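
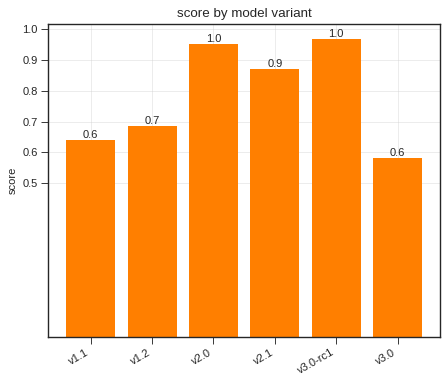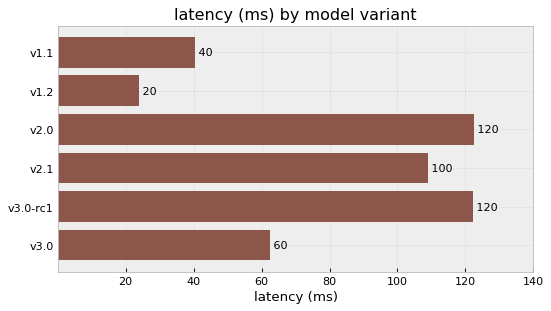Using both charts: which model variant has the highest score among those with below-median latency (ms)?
v1.2

Chart 2 median latency (ms) ≈ 80; below-median model variants: v1.1, v1.2, v3.0. Among those, v1.2 has the highest score (≈ 0.7).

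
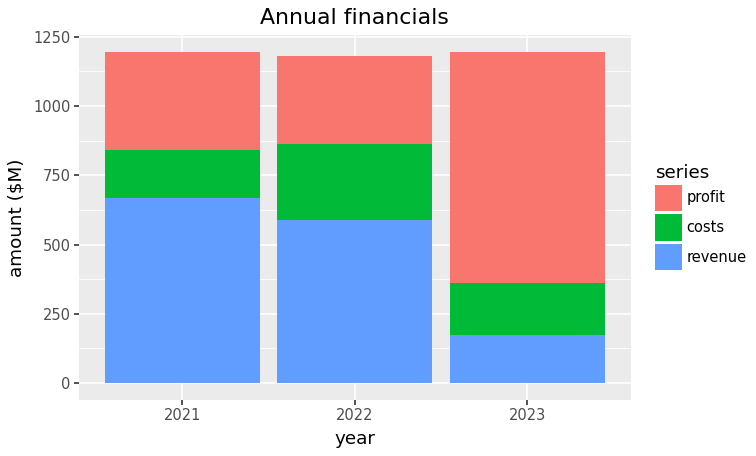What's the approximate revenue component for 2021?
revenue top ≈ 700, bottom ≈ 0; segment ≈ 700.

≈ 700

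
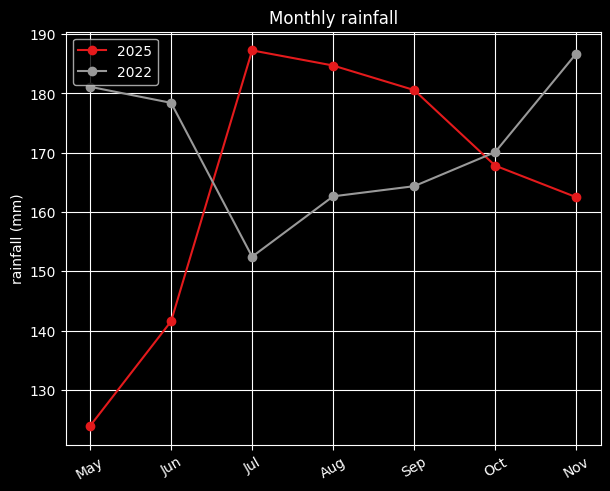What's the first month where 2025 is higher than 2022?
Jun: 2025 ≈ 140 vs 2022 ≈ 180 (not yet); Jul: 2025 ≈ 190 vs 2022 ≈ 150 (first crossover).

Jul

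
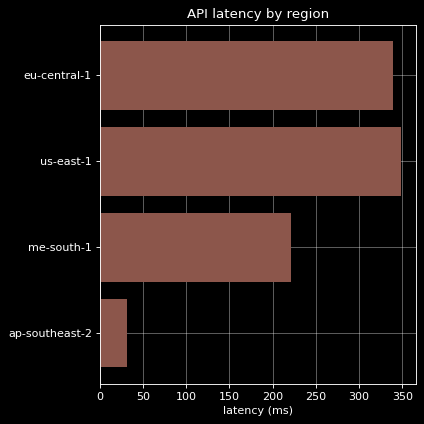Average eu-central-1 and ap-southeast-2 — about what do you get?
(350 + 50) / 2 ≈ 200.

≈ 200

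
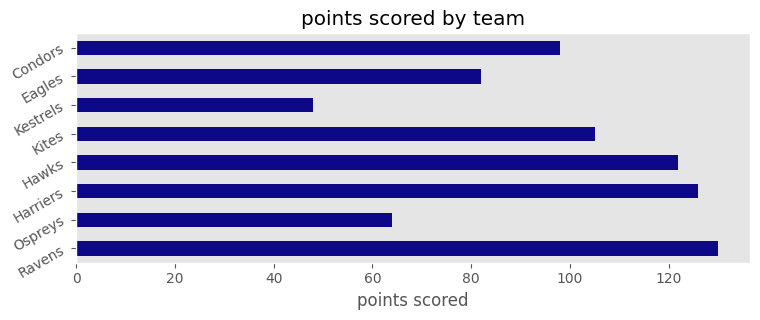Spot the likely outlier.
Kestrels ≈ 40; the rest sit between ≈ 60 and ≈ 120.

Kestrels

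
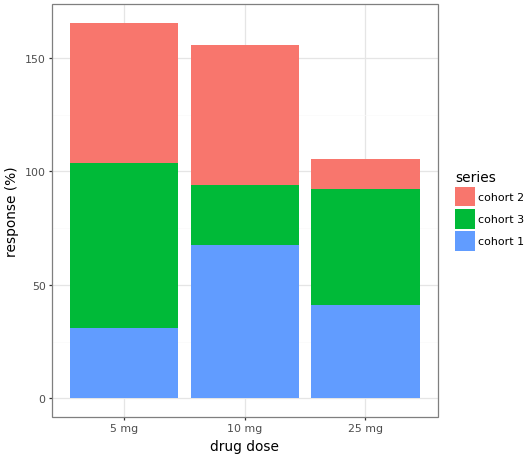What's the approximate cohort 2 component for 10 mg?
cohort 2 top ≈ 160, bottom ≈ 100; segment ≈ 60.

≈ 60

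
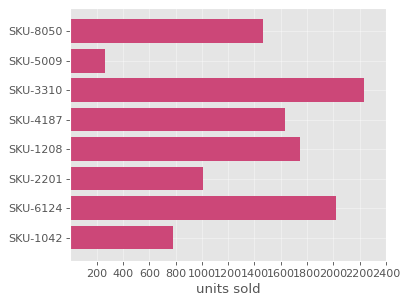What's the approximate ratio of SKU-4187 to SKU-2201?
≈ 1.6×

SKU-4187 ≈ 1600, SKU-2201 ≈ 1000; 1600/1000 ≈ 1.6.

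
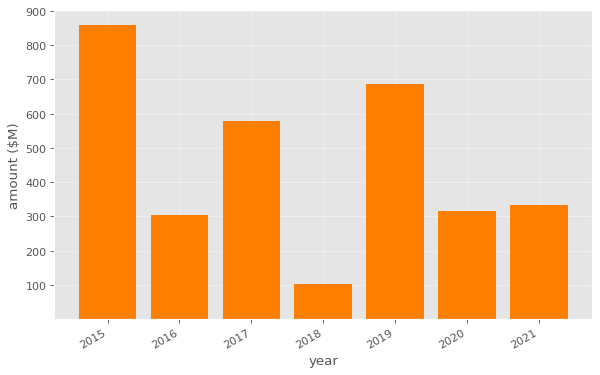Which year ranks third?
Top 4: 2015 ≈ 900, 2019 ≈ 700, 2017 ≈ 600, 2021 ≈ 300.

2017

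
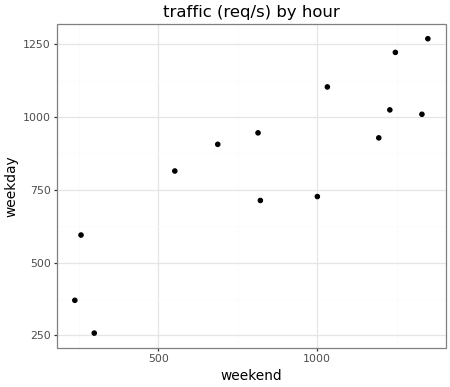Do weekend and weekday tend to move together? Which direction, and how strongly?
Points are positively correlated; strong (|r| ≈ 0.9).

positive, strong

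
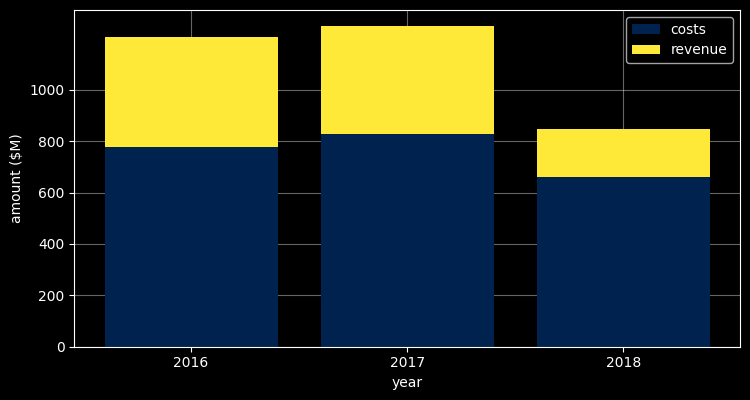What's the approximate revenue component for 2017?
≈ 400

revenue top ≈ 1200, bottom ≈ 800; segment ≈ 400.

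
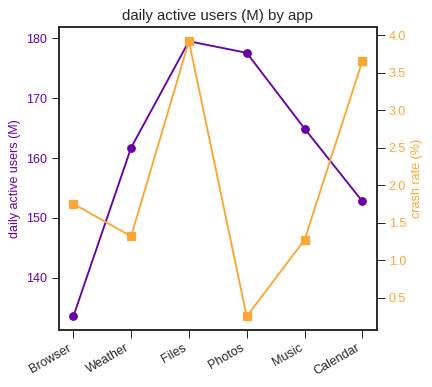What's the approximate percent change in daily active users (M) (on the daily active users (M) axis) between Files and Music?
≈ -8.3%

Files ≈ 180, Music ≈ 165; (165 − 180) / 180 ≈ -8.3%.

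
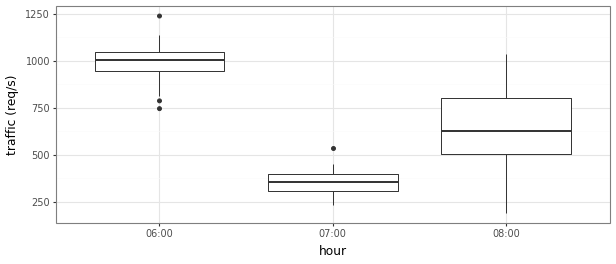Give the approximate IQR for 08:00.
≈ 300

Q3 ≈ 800, Q1 ≈ 500; IQR ≈ 300.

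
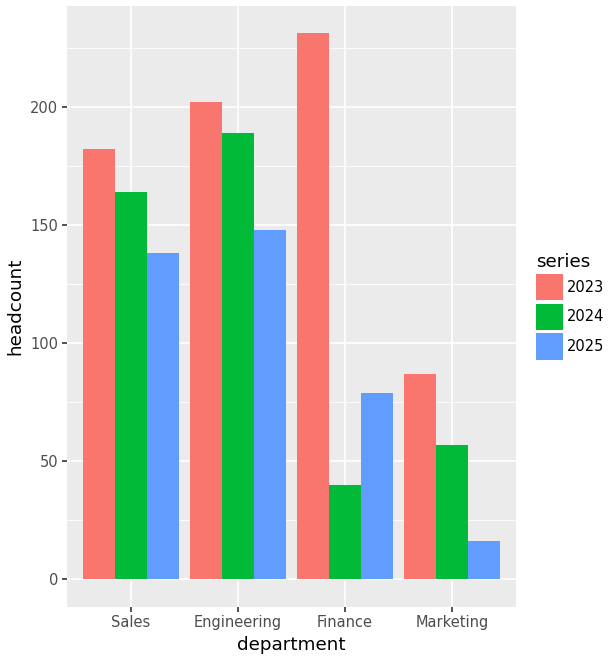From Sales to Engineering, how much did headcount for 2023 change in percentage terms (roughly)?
≈ +11.1%

Sales ≈ 180, Engineering ≈ 200; (200 − 180) / 180 ≈ +11.1%.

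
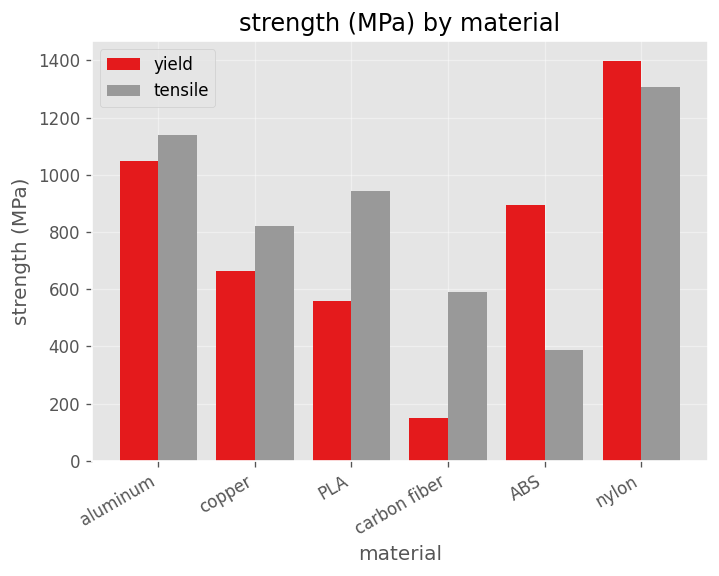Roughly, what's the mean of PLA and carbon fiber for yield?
≈ 400

(600 + 200) / 2 ≈ 400.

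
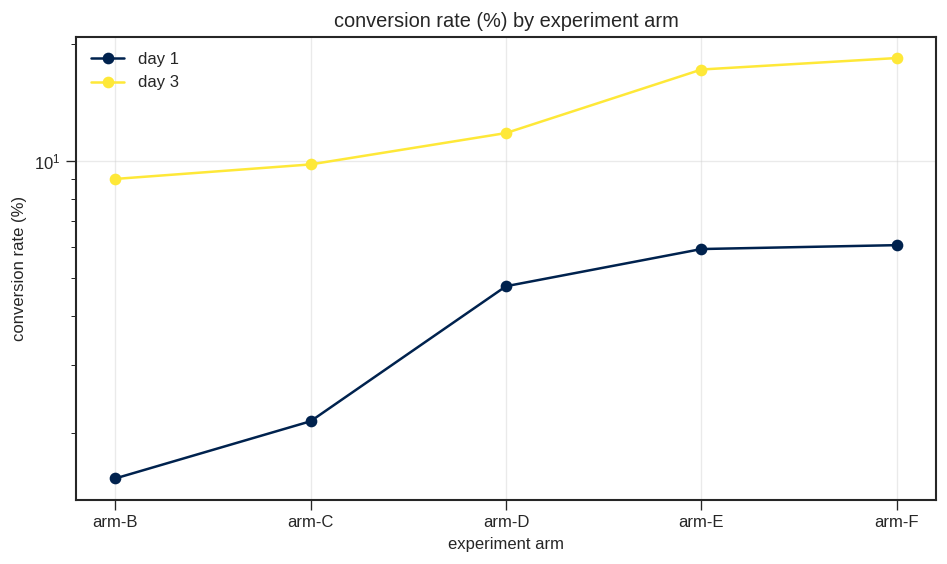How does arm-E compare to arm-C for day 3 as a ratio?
arm-E ≈ 18, arm-C ≈ 10; 18/10 ≈ 1.8.

≈ 1.8×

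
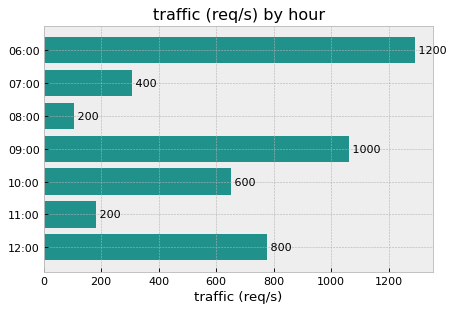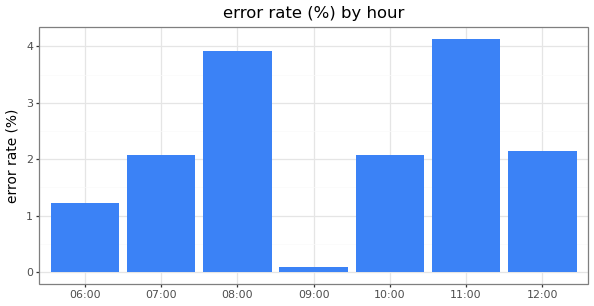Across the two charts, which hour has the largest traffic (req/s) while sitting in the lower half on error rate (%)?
06:00

Chart 2 median error rate (%) ≈ 2; below-median hours: 06:00, 07:00, 09:00. Among those, 06:00 has the highest traffic (req/s) (≈ 1200).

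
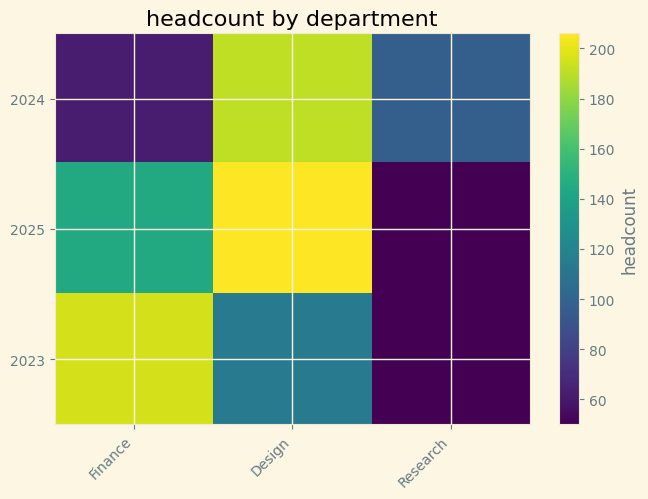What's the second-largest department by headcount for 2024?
Research

Top 3 for 2024: Design ≈ 200, Research ≈ 100, Finance ≈ 60.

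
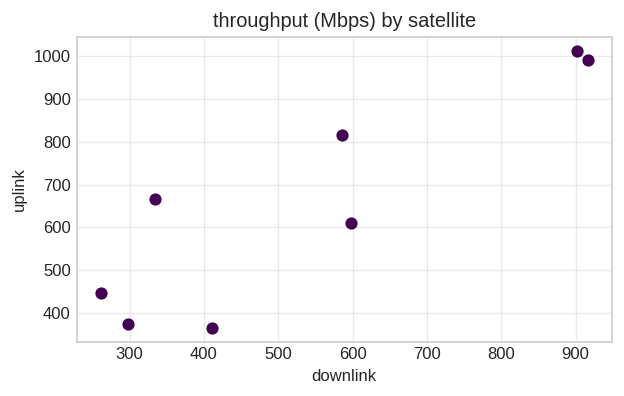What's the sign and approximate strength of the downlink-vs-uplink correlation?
Points are positively correlated; strong (|r| ≈ 0.9).

positive, strong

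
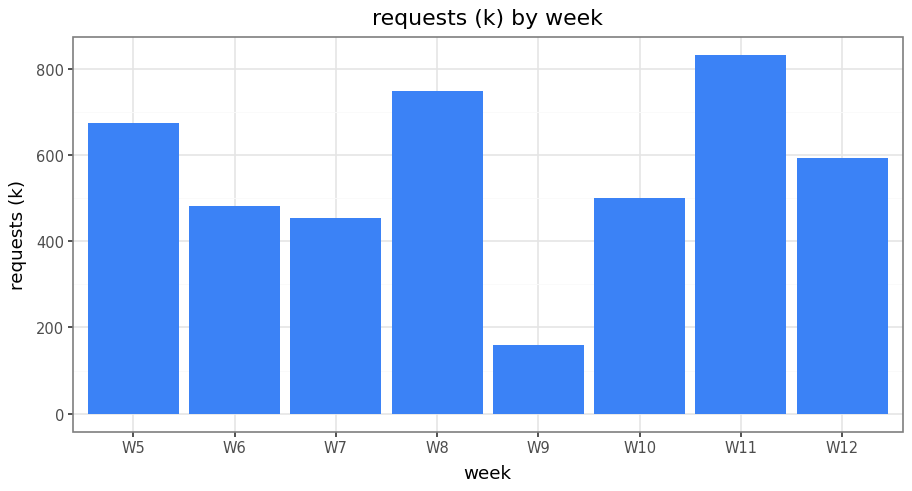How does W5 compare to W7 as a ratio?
≈ 1.4×

W5 ≈ 700, W7 ≈ 500; 700/500 ≈ 1.4.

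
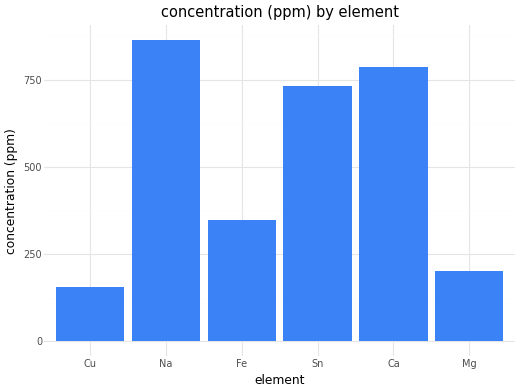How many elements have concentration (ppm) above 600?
Above 600: Na, Sn, Ca.

3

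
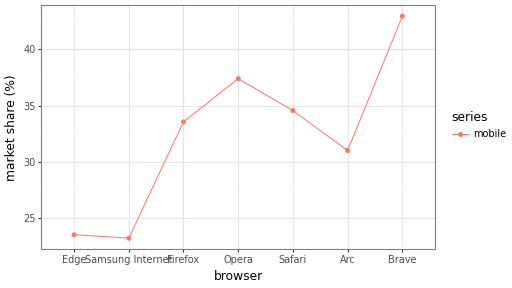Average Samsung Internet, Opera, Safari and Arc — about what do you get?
≈ 32

(24 + 38 + 34 + 32) / 4 ≈ 32.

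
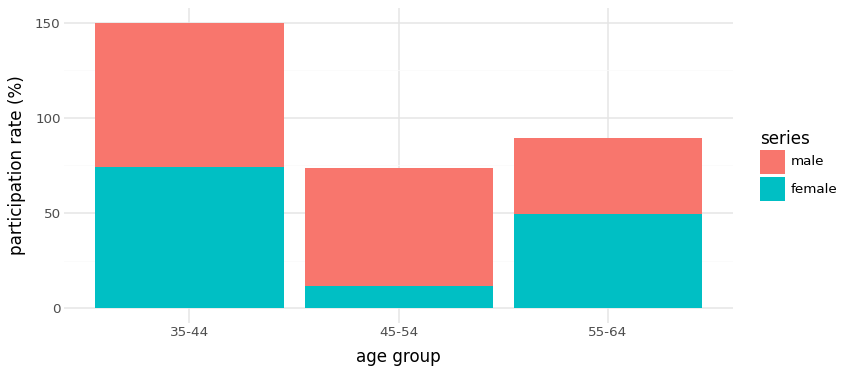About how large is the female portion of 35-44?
≈ 80

female top ≈ 80, bottom ≈ 0; segment ≈ 80.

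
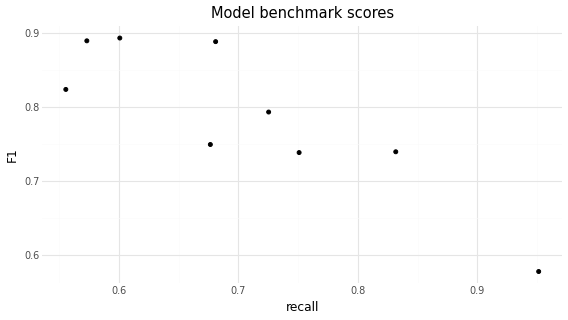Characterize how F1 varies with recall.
negative, strong

Points are negatively correlated; strong (|r| ≈ 0.9).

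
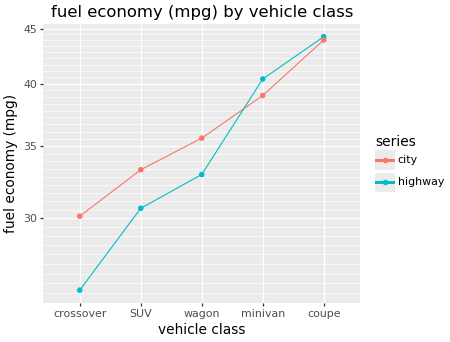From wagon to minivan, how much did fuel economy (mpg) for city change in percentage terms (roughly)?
≈ +11.1%

wagon ≈ 36, minivan ≈ 40; (40 − 36) / 36 ≈ +11.1%.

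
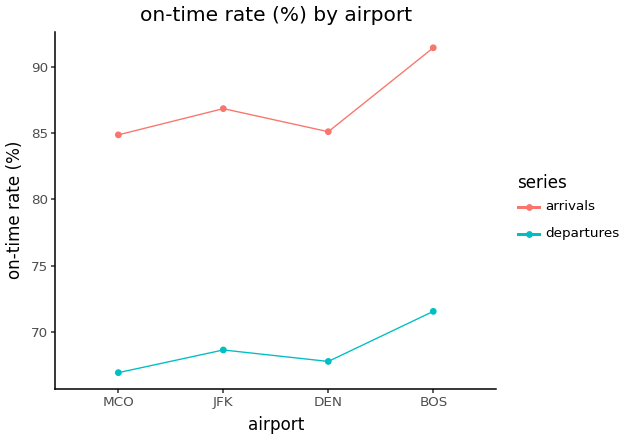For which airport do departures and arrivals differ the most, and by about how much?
BOS: departures ≈ 70, arrivals ≈ 90 → gap ≈ 20. Next-largest (JFK) is only ≈ 15.

BOS, ≈ 20 %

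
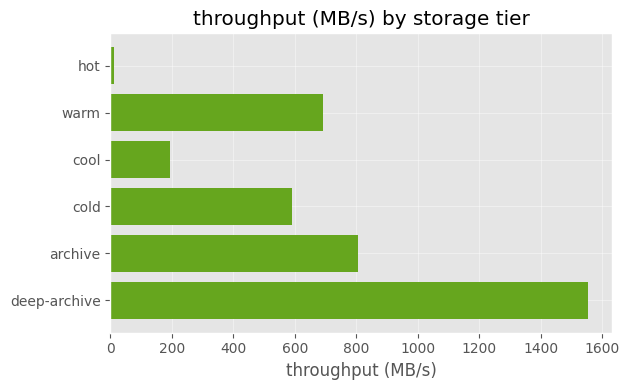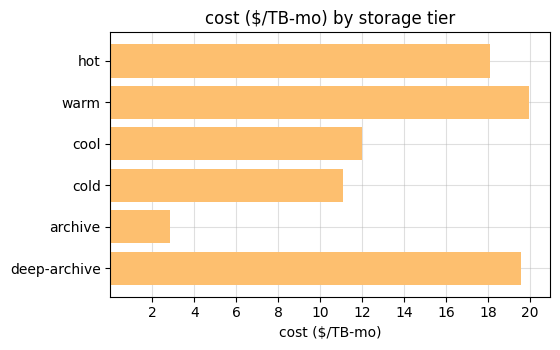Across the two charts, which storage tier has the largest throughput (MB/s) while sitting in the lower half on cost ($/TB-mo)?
archive

Chart 2 median cost ($/TB-mo) ≈ 16; below-median storage tiers: cool, cold, archive. Among those, archive has the highest throughput (MB/s) (≈ 800).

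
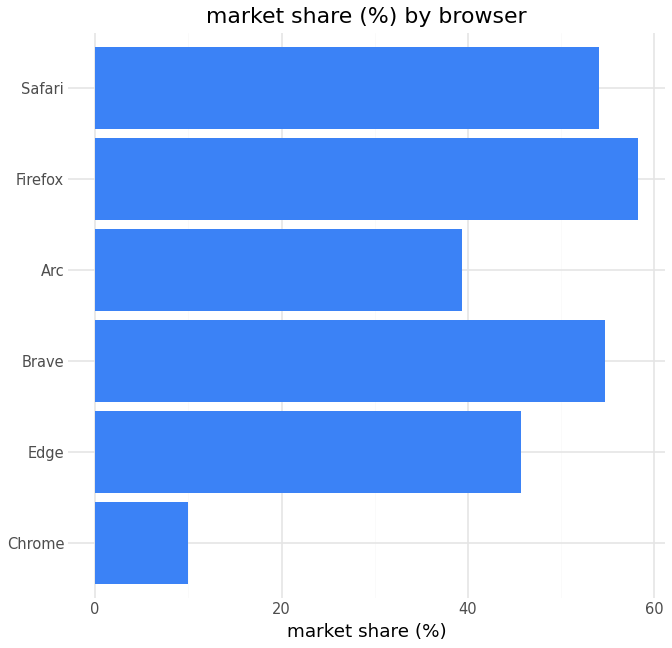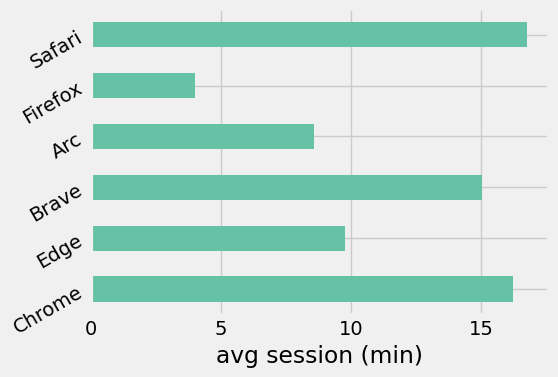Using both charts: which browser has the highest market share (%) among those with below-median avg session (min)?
Chart 2 median avg session (min) ≈ 12; below-median browsers: Edge, Arc, Firefox. Among those, Firefox has the highest market share (%) (≈ 60).

Firefox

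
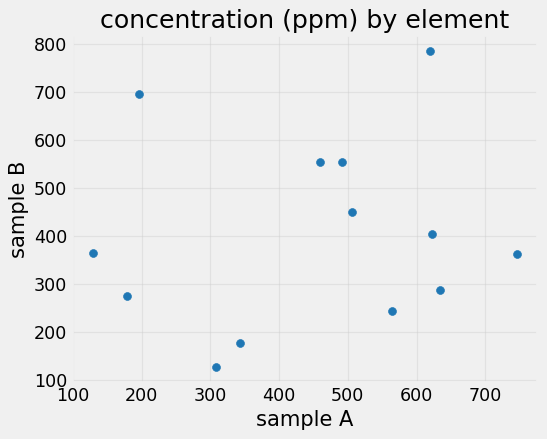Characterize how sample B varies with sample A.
Points are roughly uncorrelated; weak (|r| ≈ 0.1).

no clear correlation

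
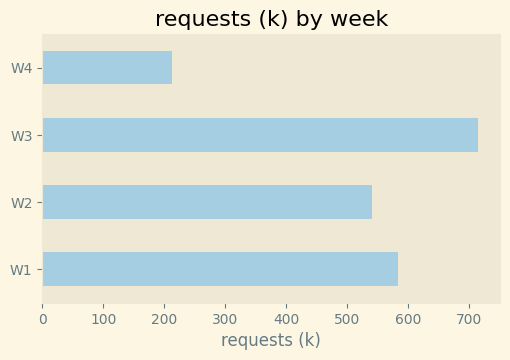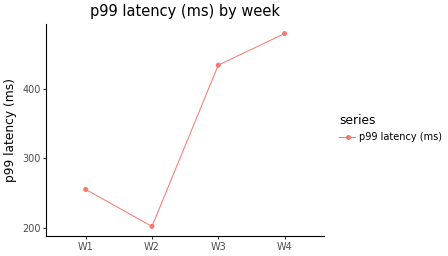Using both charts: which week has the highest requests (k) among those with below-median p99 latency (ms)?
W1

Chart 2 median p99 latency (ms) ≈ 350; below-median weeks: W1, W2. Among those, W1 has the highest requests (k) (≈ 600).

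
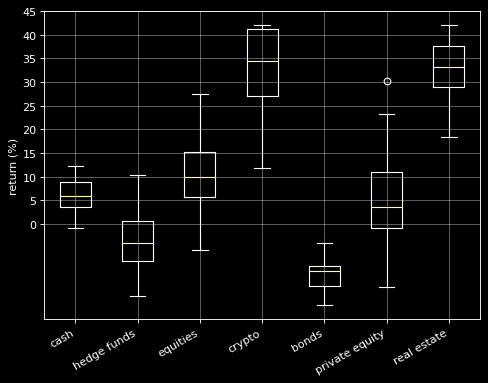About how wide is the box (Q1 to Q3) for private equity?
Q3 ≈ 10, Q1 ≈ 0; IQR ≈ 10.

≈ 10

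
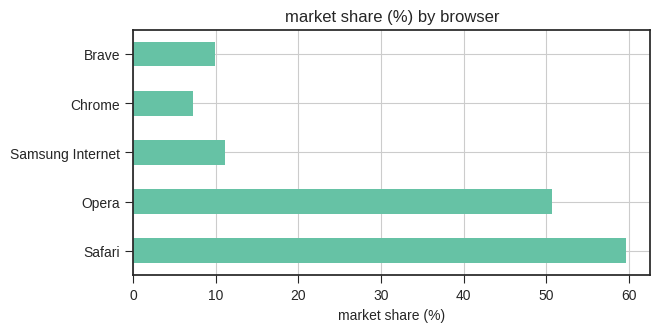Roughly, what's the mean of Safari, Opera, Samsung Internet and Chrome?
(60 + 50 + 10 + 5) / 4 ≈ 31.

≈ 31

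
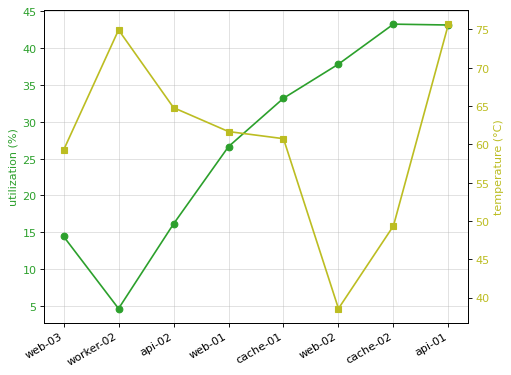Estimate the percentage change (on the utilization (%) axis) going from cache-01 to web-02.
≈ +14.3%

cache-01 ≈ 35, web-02 ≈ 40; (40 − 35) / 35 ≈ +14.3%.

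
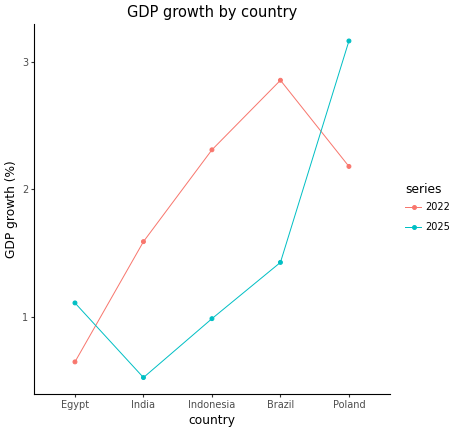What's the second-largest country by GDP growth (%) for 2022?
Indonesia

Top 3 for 2022: Brazil ≈ 3.0, Indonesia ≈ 2.5, Poland ≈ 2.0.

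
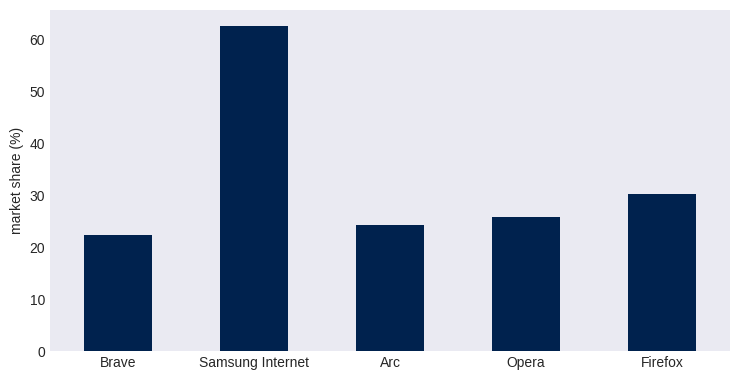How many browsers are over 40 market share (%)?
Above 40: Samsung Internet.

1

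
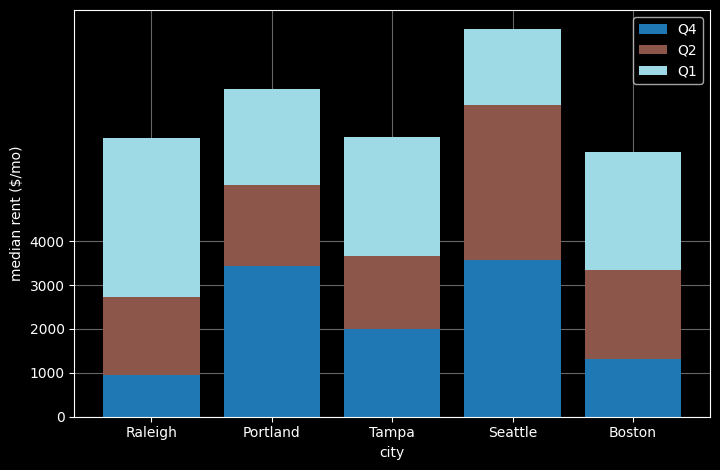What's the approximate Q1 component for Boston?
Q1 top ≈ 6000, bottom ≈ 3000; segment ≈ 3000.

≈ 3000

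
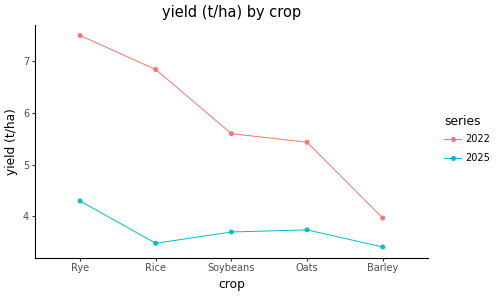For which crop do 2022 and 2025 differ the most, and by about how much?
Rice: 2022 ≈ 7.0, 2025 ≈ 3.5 → gap ≈ 3.5. Next-largest (Rye) is only ≈ 3.0.

Rice, ≈ 3.5 t/ha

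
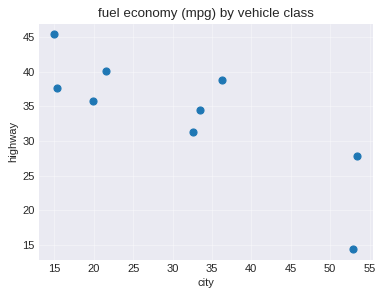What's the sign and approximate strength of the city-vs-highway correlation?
negative, strong

Points are negatively correlated; strong (|r| ≈ 0.8).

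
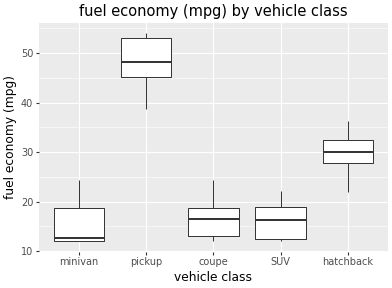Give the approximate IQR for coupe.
Q3 ≈ 20, Q1 ≈ 15; IQR ≈ 5.

≈ 5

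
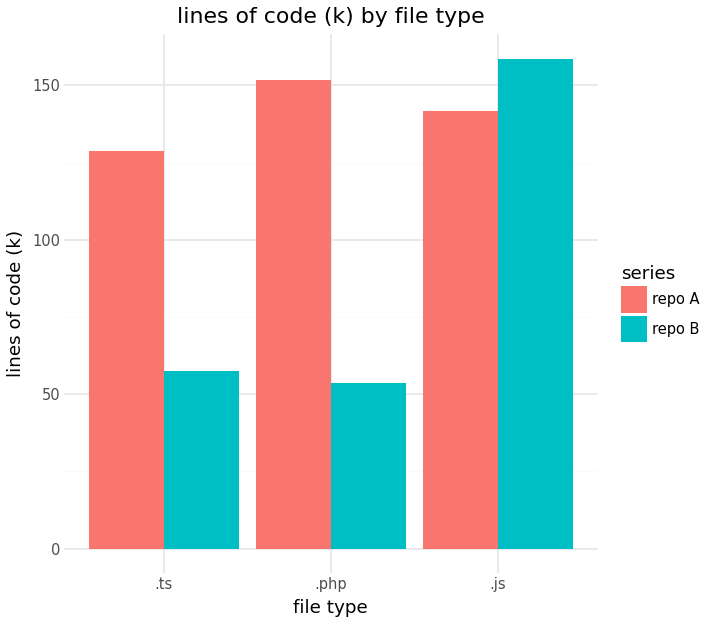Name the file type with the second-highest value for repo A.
.js

Top 3 for repo A: .php ≈ 160, .js ≈ 140, .ts ≈ 120.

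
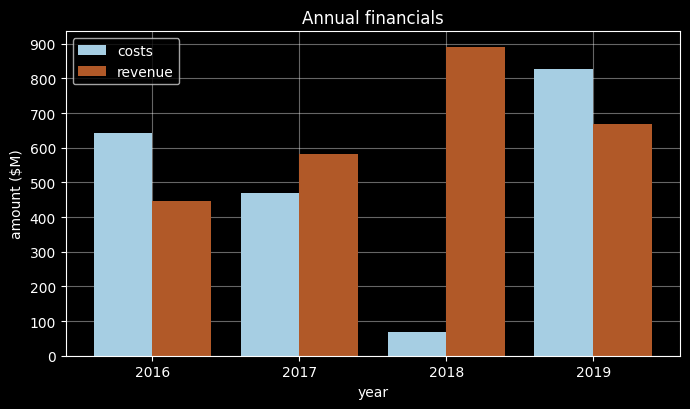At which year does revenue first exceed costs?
2016: revenue ≈ 400 vs costs ≈ 600 (not yet); 2017: revenue ≈ 600 vs costs ≈ 500 (first crossover).

2017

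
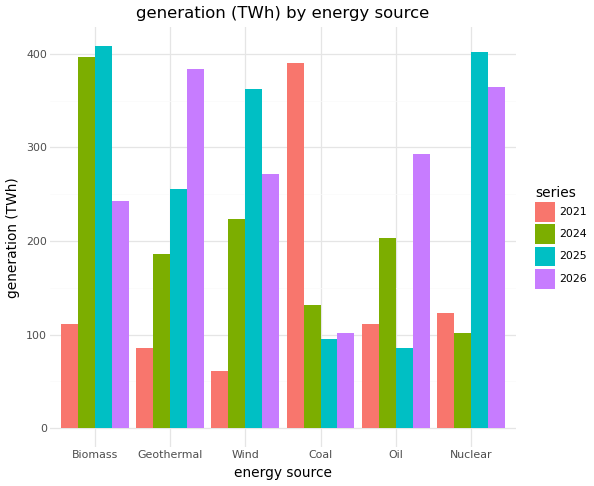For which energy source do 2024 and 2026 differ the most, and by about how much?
Nuclear: 2024 ≈ 100, 2026 ≈ 350 → gap ≈ 250. Next-largest (Geothermal) is only ≈ 200.

Nuclear, ≈ 250 TWh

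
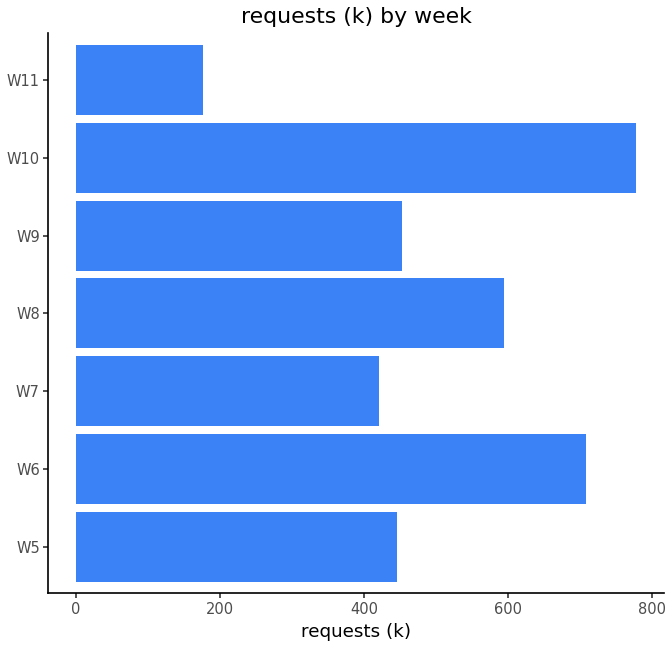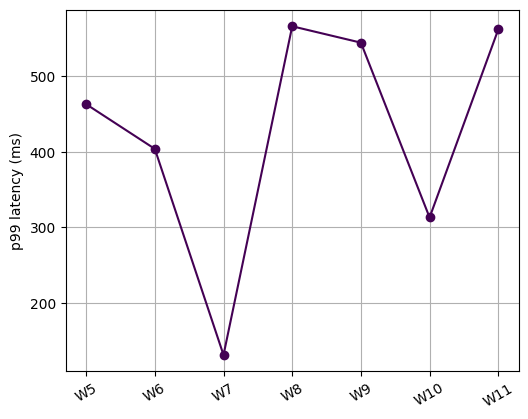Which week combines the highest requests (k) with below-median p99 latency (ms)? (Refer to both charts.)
Chart 2 median p99 latency (ms) ≈ 500; below-median weeks: W6, W7, W10. Among those, W10 has the highest requests (k) (≈ 800).

W10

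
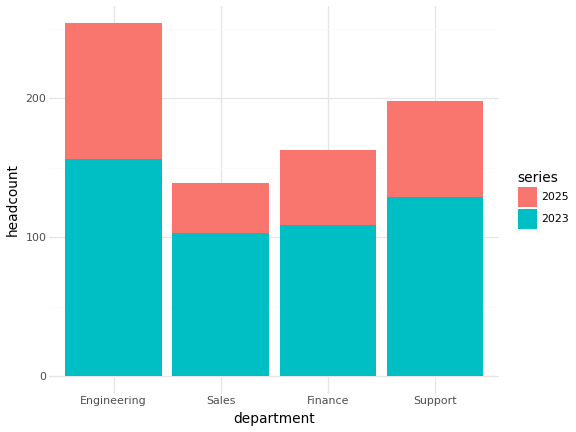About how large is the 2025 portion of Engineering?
≈ 100

2025 top ≈ 250, bottom ≈ 150; segment ≈ 100.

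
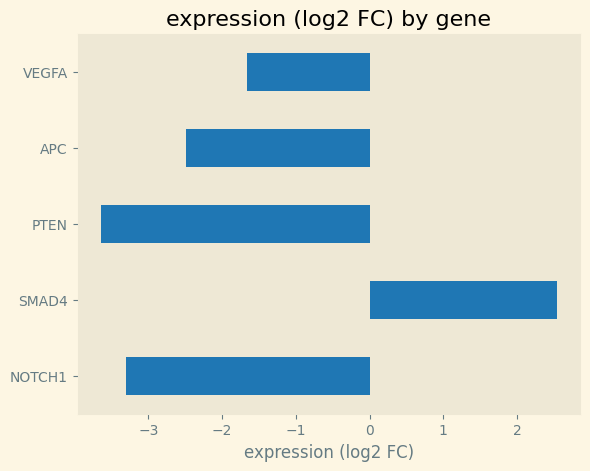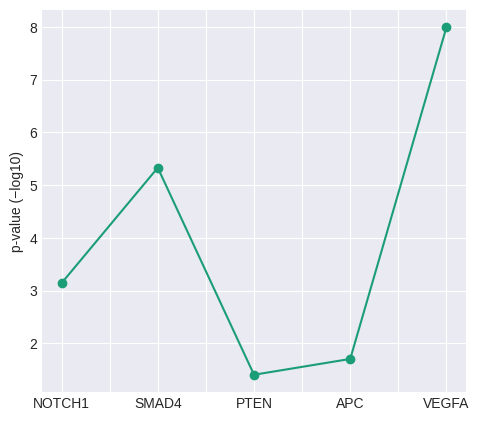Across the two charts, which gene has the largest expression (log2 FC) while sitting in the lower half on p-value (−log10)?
APC

Chart 2 median p-value (−log10) ≈ 3; below-median genes: PTEN, APC. Among those, APC has the highest expression (log2 FC) (≈ -2.5).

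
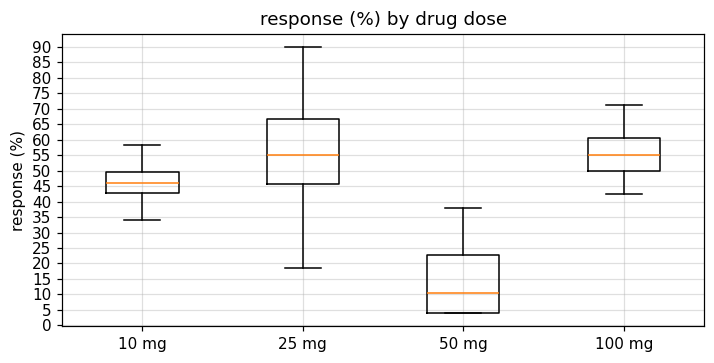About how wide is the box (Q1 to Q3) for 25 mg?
Q3 ≈ 65, Q1 ≈ 45; IQR ≈ 20.

≈ 20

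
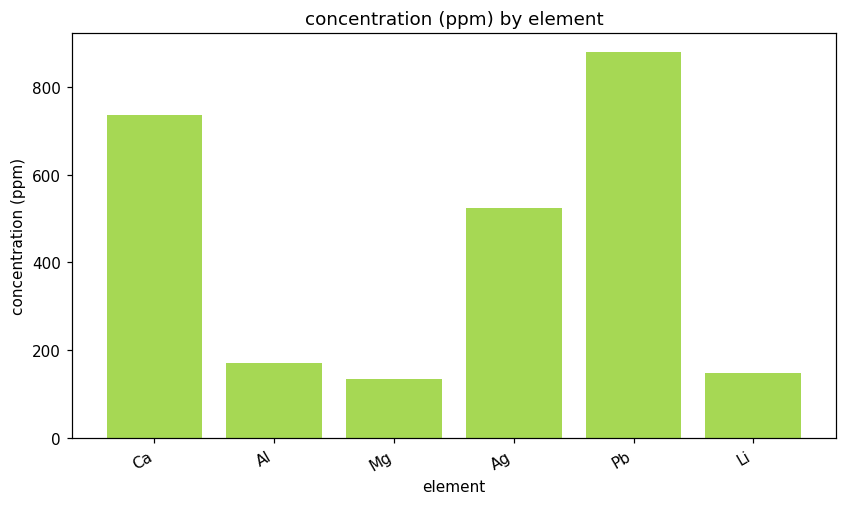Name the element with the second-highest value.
Ca

Top 3: Pb ≈ 900, Ca ≈ 700, Ag ≈ 500.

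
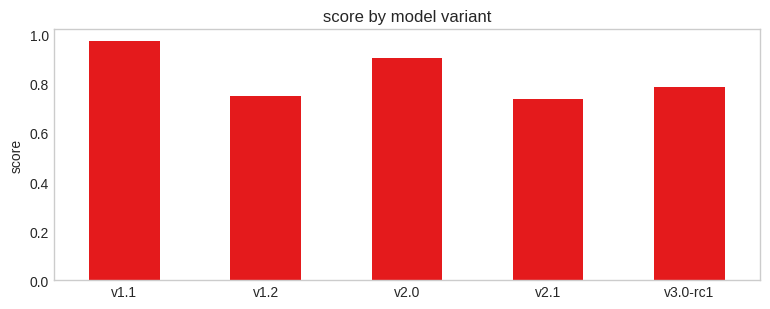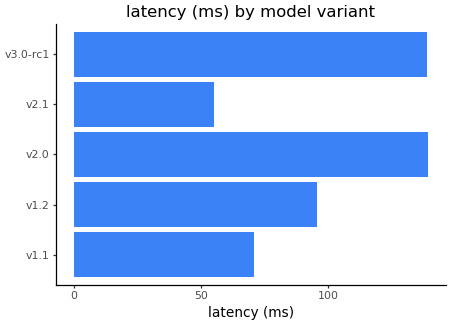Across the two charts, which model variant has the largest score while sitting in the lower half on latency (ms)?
v1.1

Chart 2 median latency (ms) ≈ 100; below-median model variants: v1.1, v2.1. Among those, v1.1 has the highest score (≈ 1).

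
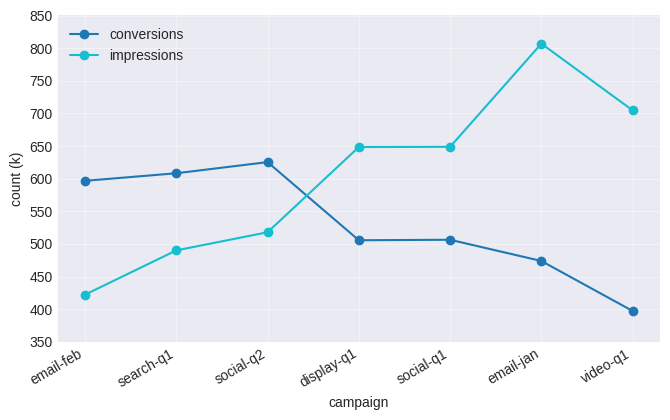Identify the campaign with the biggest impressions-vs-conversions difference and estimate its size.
email-jan, ≈ 350 k

email-jan: impressions ≈ 800, conversions ≈ 450 → gap ≈ 350. Next-largest (video-q1) is only ≈ 300.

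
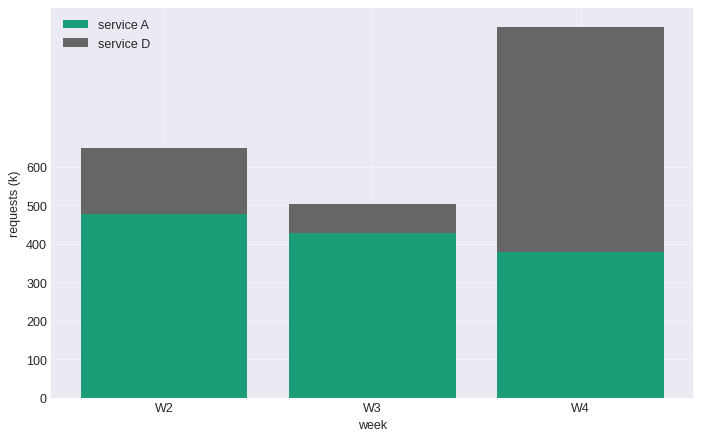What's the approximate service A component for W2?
≈ 500

service A top ≈ 500, bottom ≈ 0; segment ≈ 500.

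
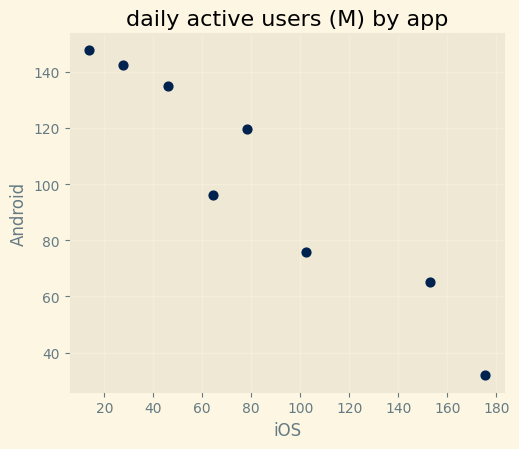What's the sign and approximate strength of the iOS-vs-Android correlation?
negative, strong

Points are negatively correlated; strong (|r| ≈ 1.0).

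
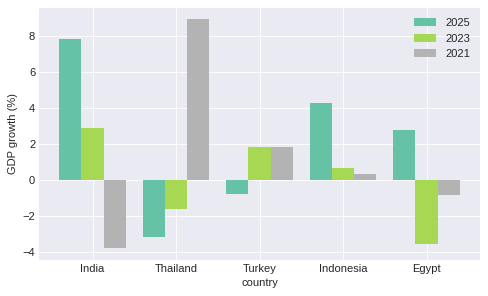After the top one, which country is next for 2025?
Top 3 for 2025: India ≈ 8, Indonesia ≈ 4, Egypt ≈ 2.

Indonesia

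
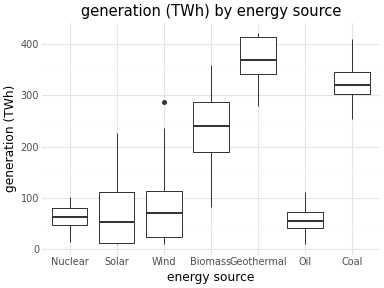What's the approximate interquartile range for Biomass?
Q3 ≈ 300, Q1 ≈ 200; IQR ≈ 100.

≈ 100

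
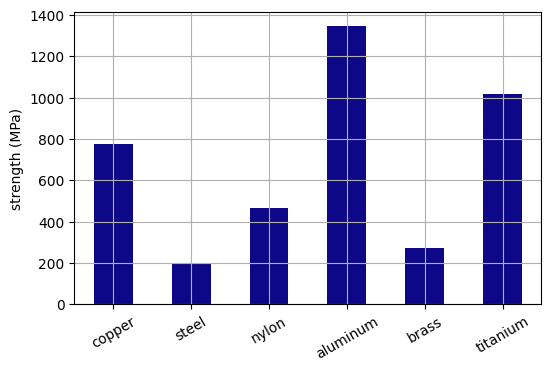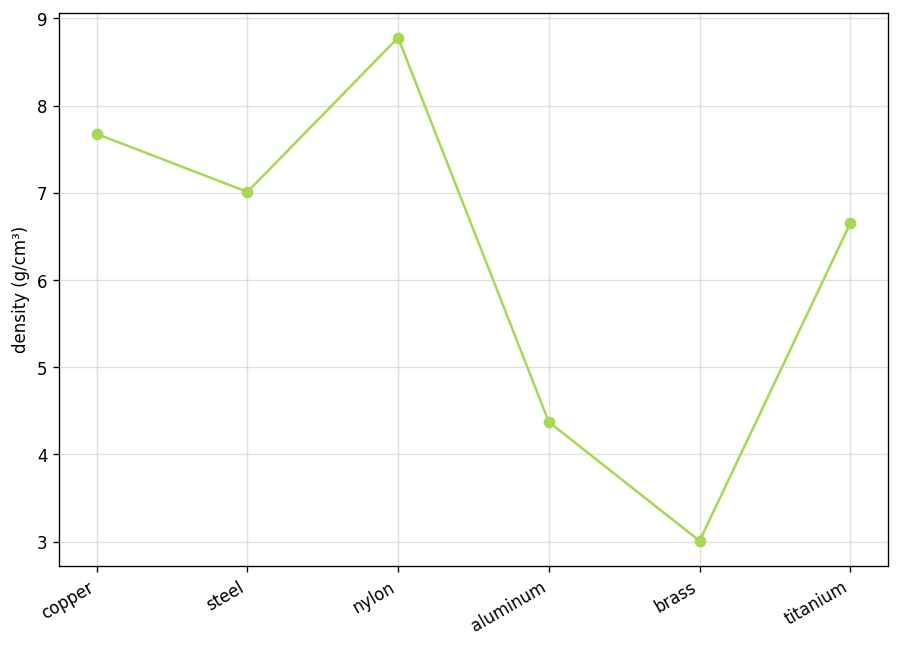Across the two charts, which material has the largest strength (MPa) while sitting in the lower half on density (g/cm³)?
Chart 2 median density (g/cm³) ≈ 7; below-median materials: aluminum, brass, titanium. Among those, aluminum has the highest strength (MPa) (≈ 1400).

aluminum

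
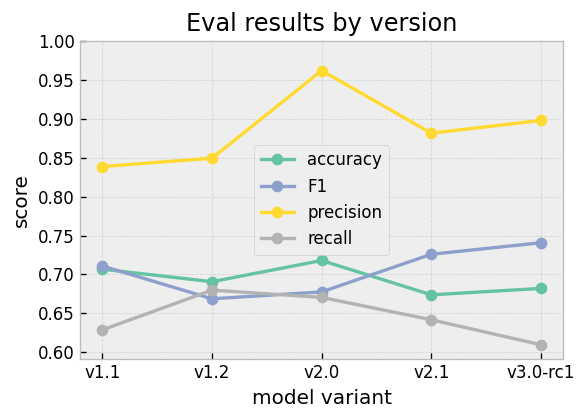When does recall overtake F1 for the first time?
v1.1: recall ≈ 0.65 vs F1 ≈ 0.70 (not yet); v1.2: recall ≈ 0.70 vs F1 ≈ 0.65 (first crossover).

v1.2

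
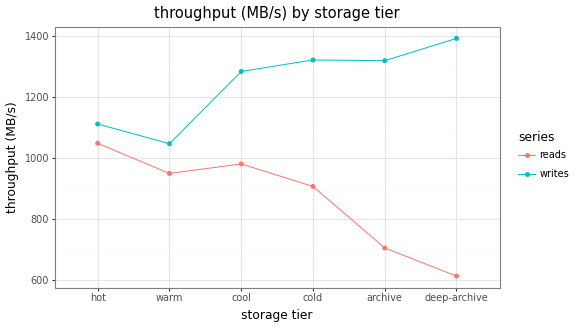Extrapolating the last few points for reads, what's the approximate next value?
Last three: 900, 700, 600 → slope ≈ -150/step → next ≈ 450.

≈ 450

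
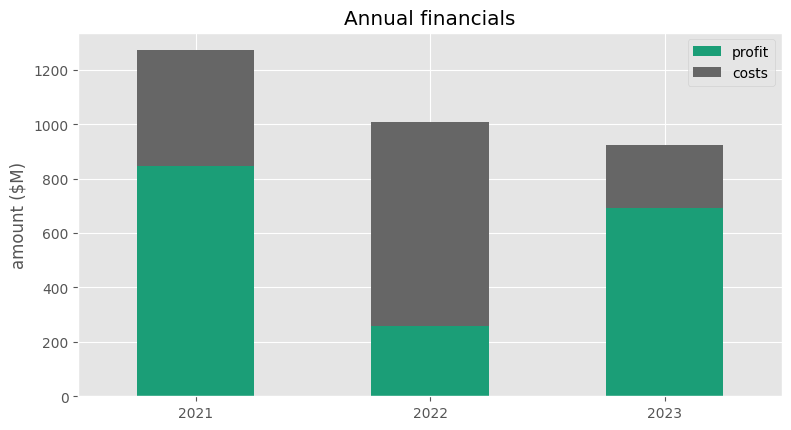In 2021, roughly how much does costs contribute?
costs top ≈ 1200, bottom ≈ 800; segment ≈ 400.

≈ 400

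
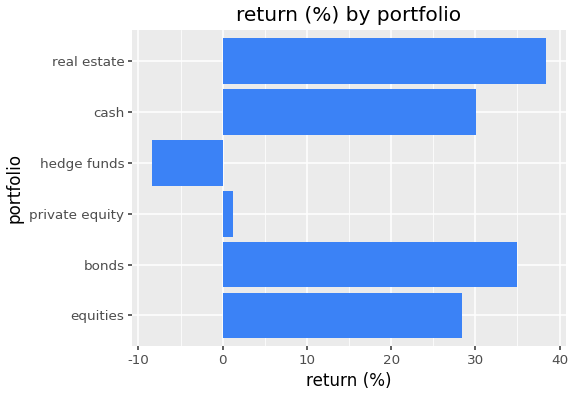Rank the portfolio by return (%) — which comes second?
bonds

Top 3: real estate ≈ 40, bonds ≈ 35, cash ≈ 30.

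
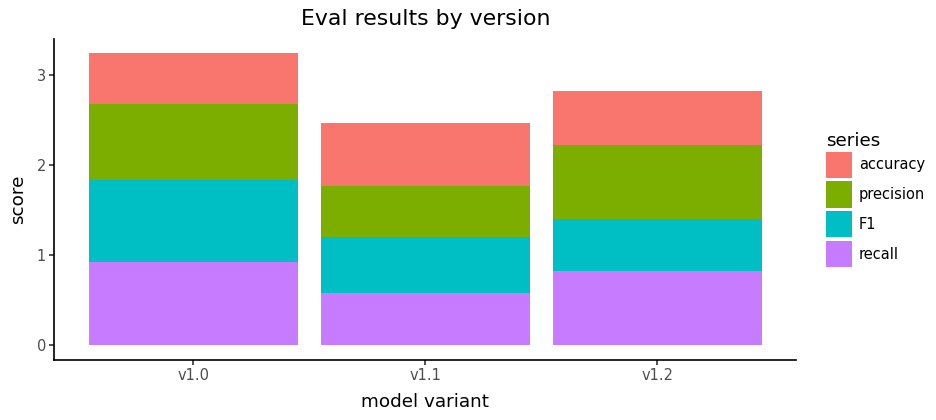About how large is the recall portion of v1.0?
recall top ≈ 1.0, bottom ≈ 0.0; segment ≈ 1.0.

≈ 1.0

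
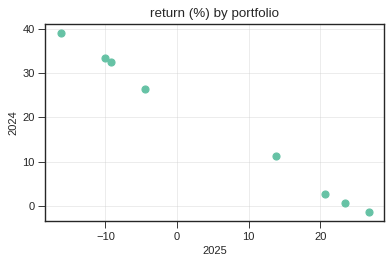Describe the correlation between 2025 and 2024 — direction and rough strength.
negative, strong

Points are negatively correlated; strong (|r| ≈ 1.0).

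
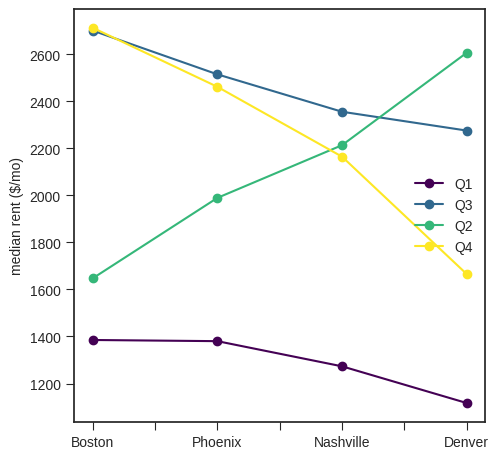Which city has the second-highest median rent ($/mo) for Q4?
Top 3 for Q4: Boston ≈ 2800, Phoenix ≈ 2400, Nashville ≈ 2200.

Phoenix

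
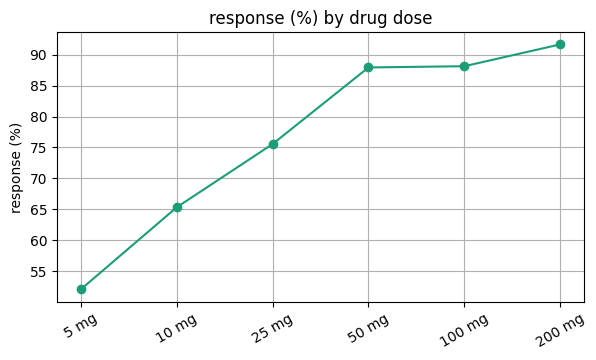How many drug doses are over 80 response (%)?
3

Above 80: 50 mg, 100 mg, 200 mg.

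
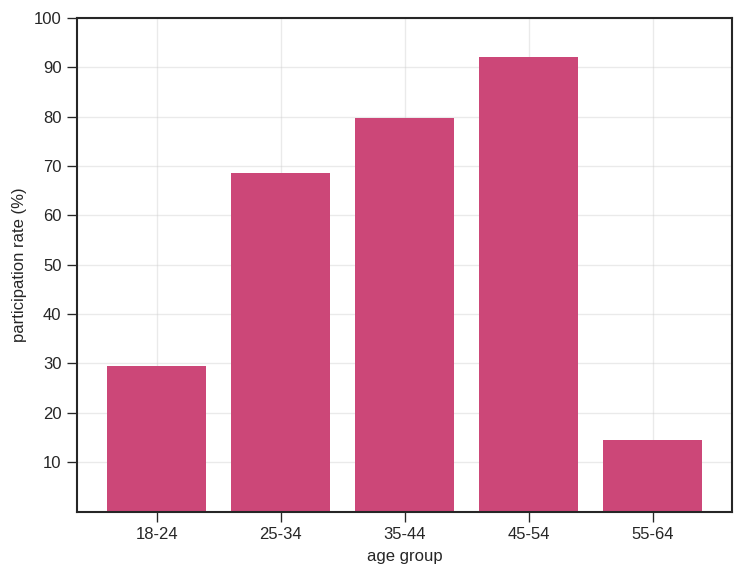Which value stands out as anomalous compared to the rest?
55-64

55-64 ≈ 10; the rest sit between ≈ 30 and ≈ 90.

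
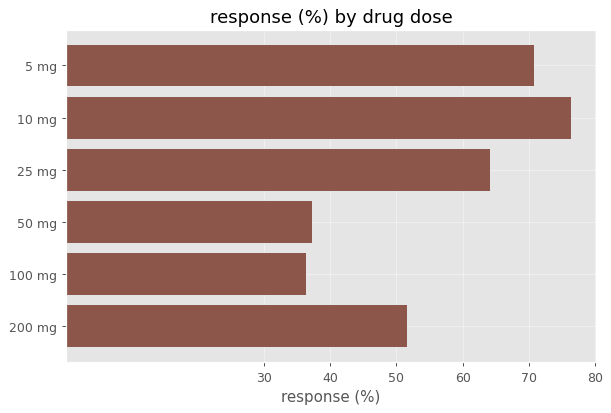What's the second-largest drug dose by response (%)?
5 mg

Top 3: 10 mg ≈ 80, 5 mg ≈ 70, 25 mg ≈ 60.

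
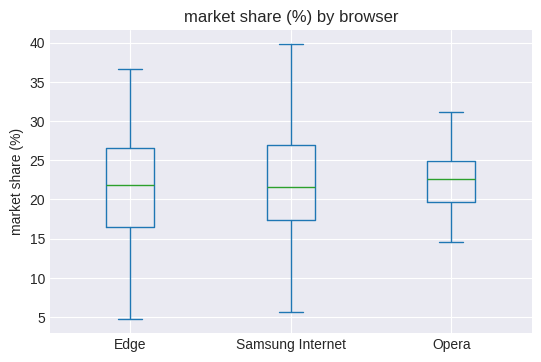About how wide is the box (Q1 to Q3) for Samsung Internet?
≈ 9.5

Q3 ≈ 27.0, Q1 ≈ 17.5; IQR ≈ 9.5.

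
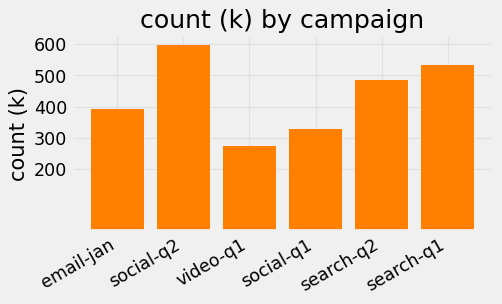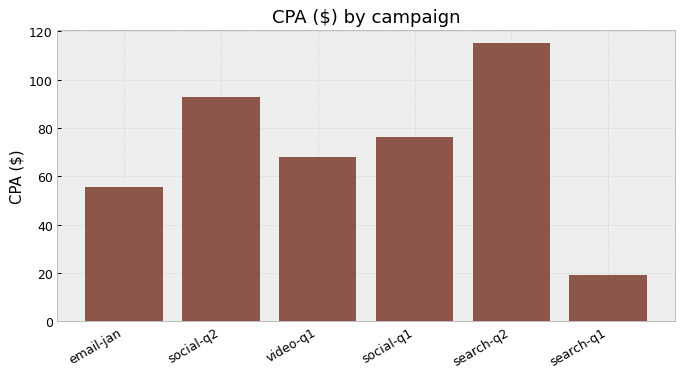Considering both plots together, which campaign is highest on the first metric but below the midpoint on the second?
search-q1

Chart 2 median CPA ($) ≈ 80; below-median campaigns: email-jan, video-q1, search-q1. Among those, search-q1 has the highest count (k) (≈ 500).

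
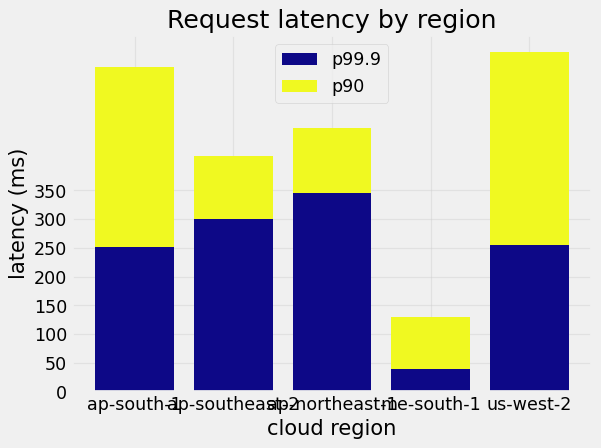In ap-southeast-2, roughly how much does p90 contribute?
p90 top ≈ 400, bottom ≈ 300; segment ≈ 100.

≈ 100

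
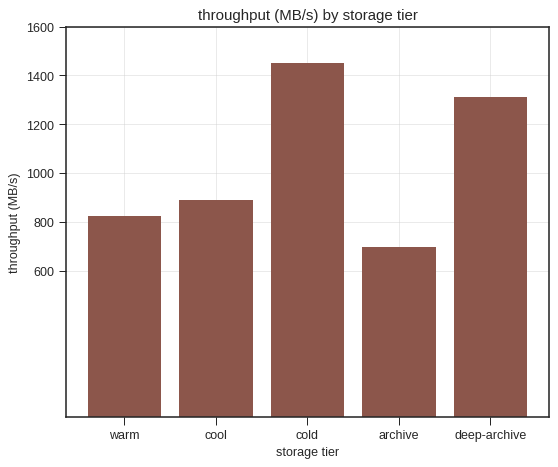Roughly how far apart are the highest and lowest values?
Max cold ≈ 1400, min archive ≈ 600; range ≈ 800.

≈ 800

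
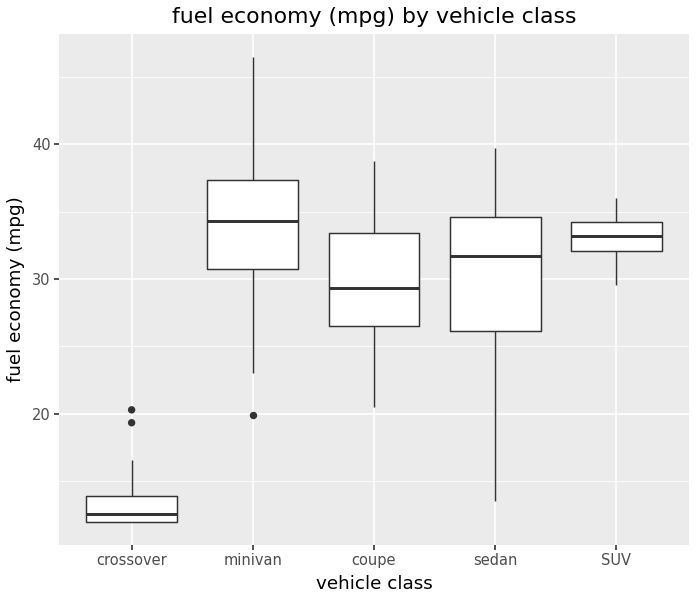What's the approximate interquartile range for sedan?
Q3 ≈ 34, Q1 ≈ 26; IQR ≈ 8.

≈ 8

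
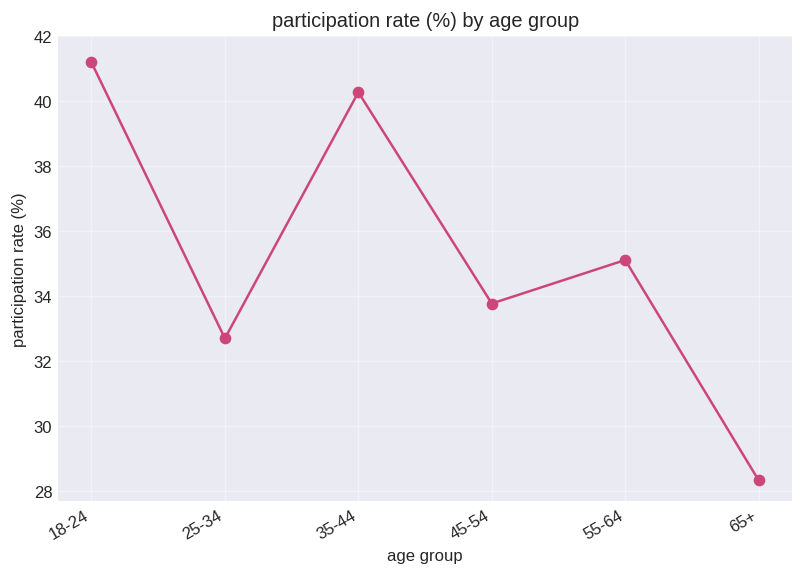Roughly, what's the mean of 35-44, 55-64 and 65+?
≈ 35

(40 + 36 + 28) / 3 ≈ 35.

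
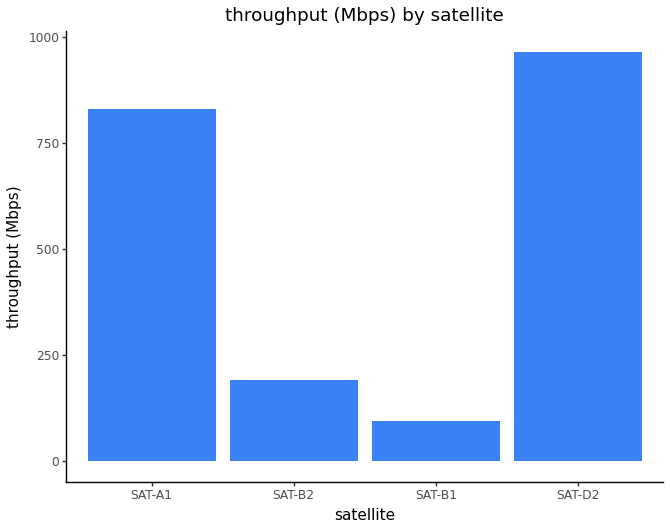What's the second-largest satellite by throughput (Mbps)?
SAT-A1

Top 3: SAT-D2 ≈ 1000, SAT-A1 ≈ 800, SAT-B2 ≈ 200.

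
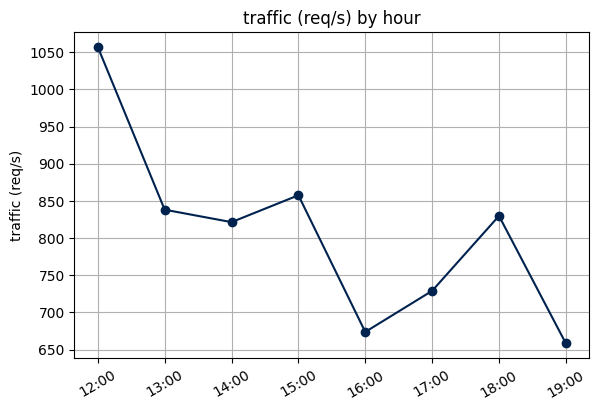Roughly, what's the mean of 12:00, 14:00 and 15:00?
(1050 + 800 + 850) / 3 ≈ 900.

≈ 900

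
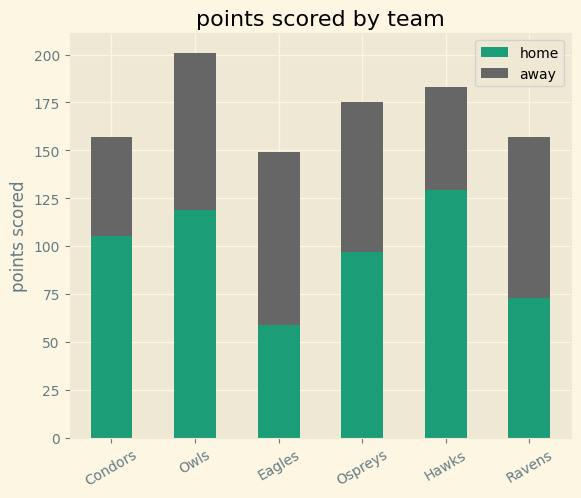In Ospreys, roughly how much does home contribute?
≈ 100

home top ≈ 100, bottom ≈ 0; segment ≈ 100.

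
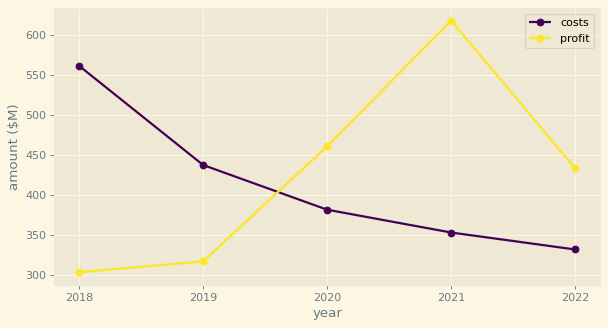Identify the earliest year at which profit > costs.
2019: profit ≈ 300 vs costs ≈ 450 (not yet); 2020: profit ≈ 450 vs costs ≈ 400 (first crossover).

2020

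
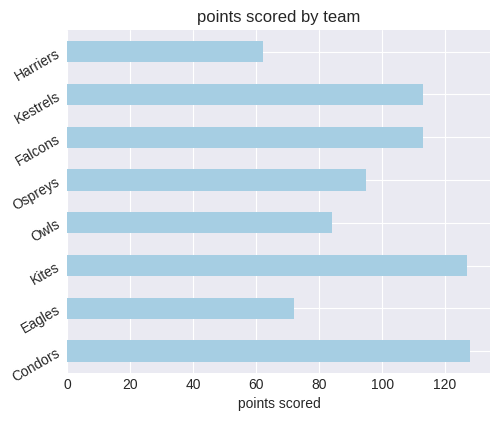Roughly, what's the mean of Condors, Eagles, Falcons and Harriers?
(120 + 80 + 120 + 60) / 4 ≈ 95.

≈ 95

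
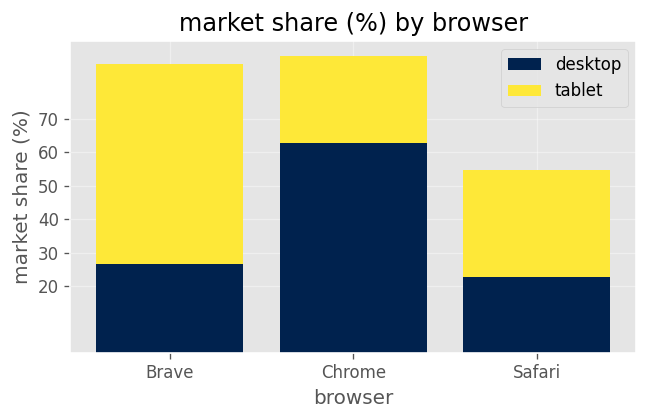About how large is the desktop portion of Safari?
desktop top ≈ 20, bottom ≈ 0; segment ≈ 20.

≈ 20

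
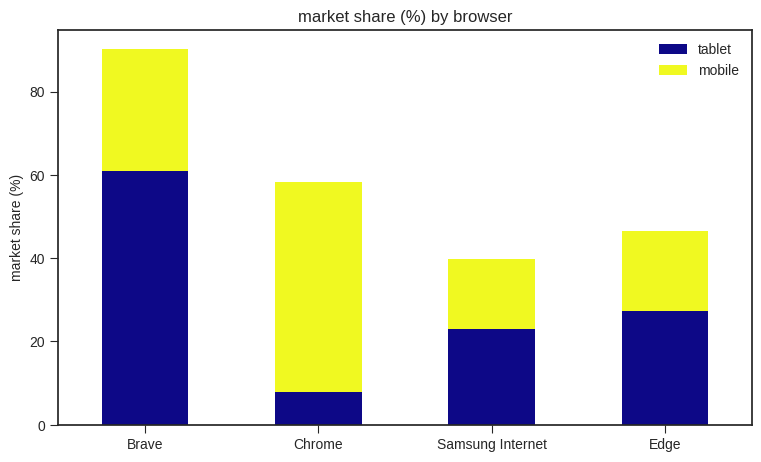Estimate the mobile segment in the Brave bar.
mobile top ≈ 90, bottom ≈ 60; segment ≈ 30.

≈ 30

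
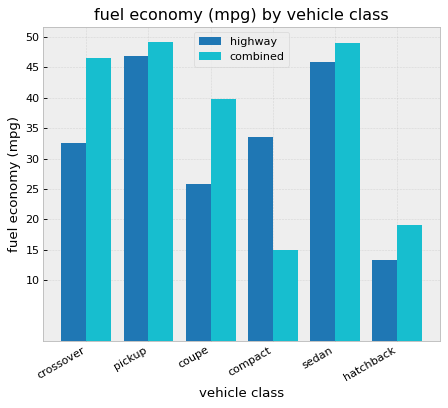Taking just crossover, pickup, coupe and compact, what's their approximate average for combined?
≈ 38

(45 + 50 + 40 + 15) / 4 ≈ 38.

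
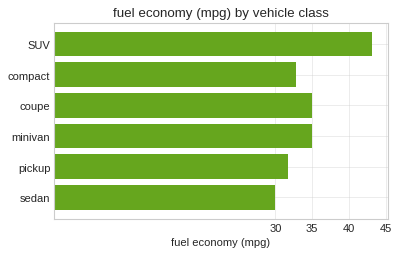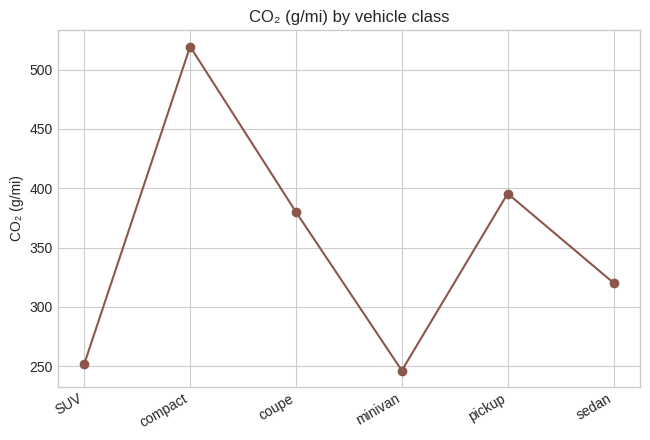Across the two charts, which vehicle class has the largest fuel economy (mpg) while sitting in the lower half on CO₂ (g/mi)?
SUV

Chart 2 median CO₂ (g/mi) ≈ 350; below-median vehicle classes: SUV, minivan, sedan. Among those, SUV has the highest fuel economy (mpg) (≈ 45).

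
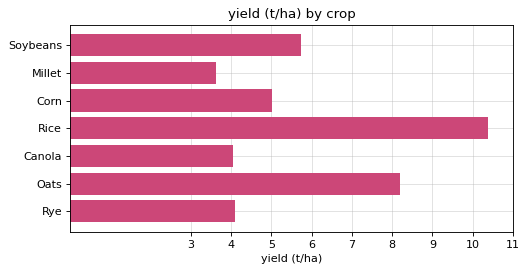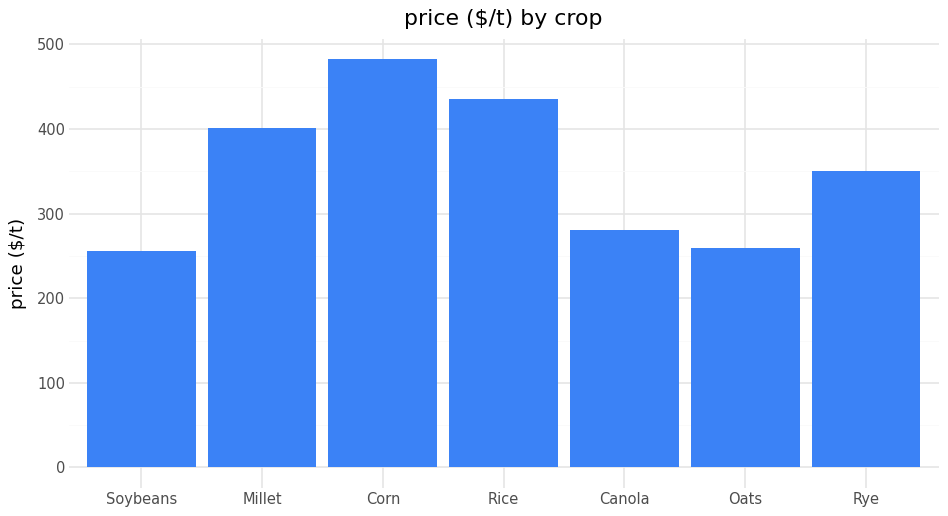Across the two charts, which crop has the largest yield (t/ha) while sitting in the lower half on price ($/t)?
Chart 2 median price ($/t) ≈ 350; below-median crops: Soybeans, Canola, Oats. Among those, Oats has the highest yield (t/ha) (≈ 8).

Oats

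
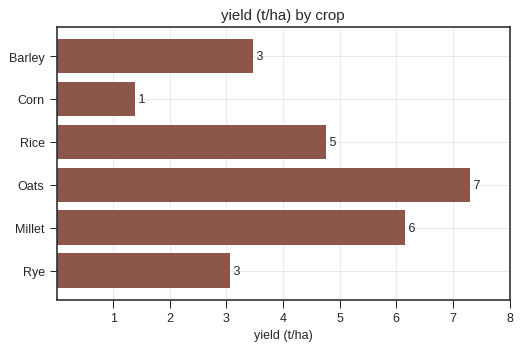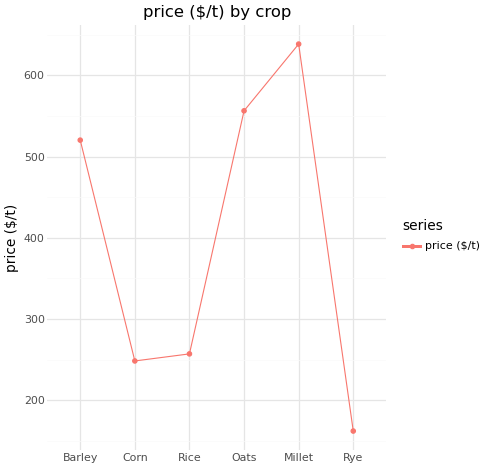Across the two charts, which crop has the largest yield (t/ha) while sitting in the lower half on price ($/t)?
Rice

Chart 2 median price ($/t) ≈ 400; below-median crops: Corn, Rice, Rye. Among those, Rice has the highest yield (t/ha) (≈ 5).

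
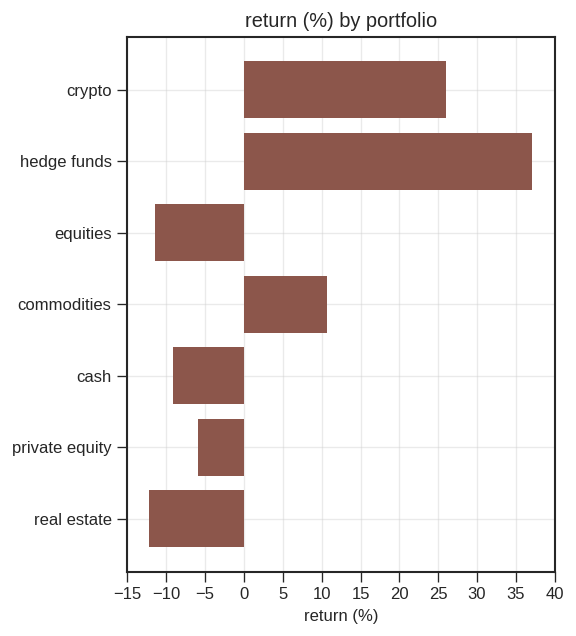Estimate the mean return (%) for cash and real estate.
≈ -10

(-10 + -10) / 2 ≈ -10.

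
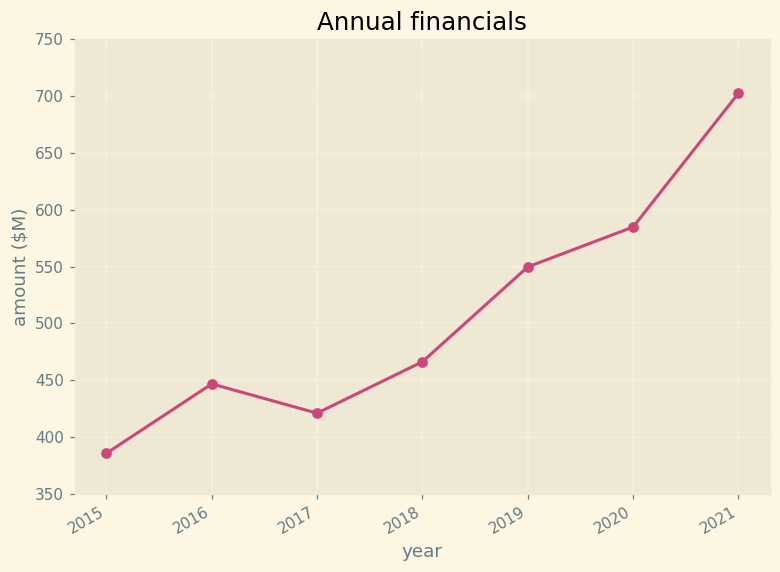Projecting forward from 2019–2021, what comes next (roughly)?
≈ 775

Last three: 550, 600, 700 → slope ≈ 75/step → next ≈ 775.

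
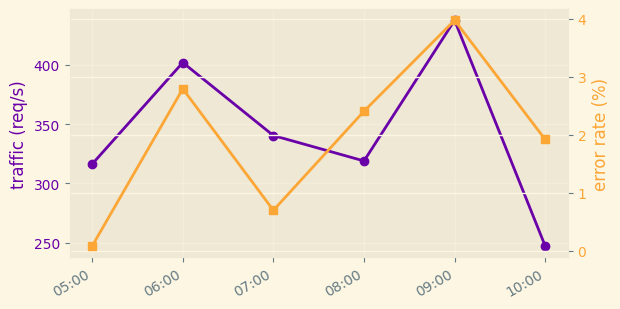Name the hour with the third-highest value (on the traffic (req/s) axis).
07:00

Top 4 (on the traffic (req/s) axis): 09:00 ≈ 440, 06:00 ≈ 400, 07:00 ≈ 340, 08:00 ≈ 320.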